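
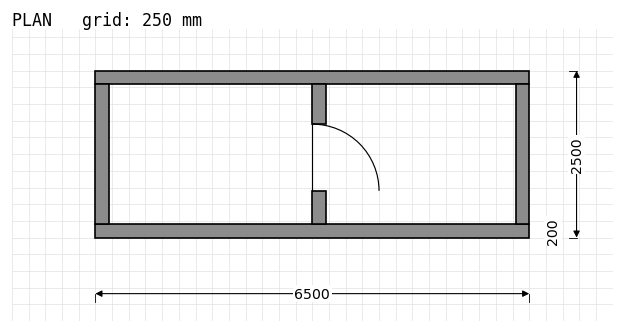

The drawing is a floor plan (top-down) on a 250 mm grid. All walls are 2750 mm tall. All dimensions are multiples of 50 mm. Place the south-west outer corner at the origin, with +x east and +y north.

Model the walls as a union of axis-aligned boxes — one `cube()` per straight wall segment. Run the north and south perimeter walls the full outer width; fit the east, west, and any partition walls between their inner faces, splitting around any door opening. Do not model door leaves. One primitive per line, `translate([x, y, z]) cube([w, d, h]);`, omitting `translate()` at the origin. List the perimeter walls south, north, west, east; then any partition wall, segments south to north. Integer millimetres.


cube([6500, 200, 2750]);
translate([0, 2300, 0]) cube([6500, 200, 2750]);
translate([0, 200, 0]) cube([200, 2100, 2750]);
translate([6300, 200, 0]) cube([200, 2100, 2750]);
translate([3250, 200, 0]) cube([200, 500, 2750]);
translate([3250, 1700, 0]) cube([200, 600, 2750]);


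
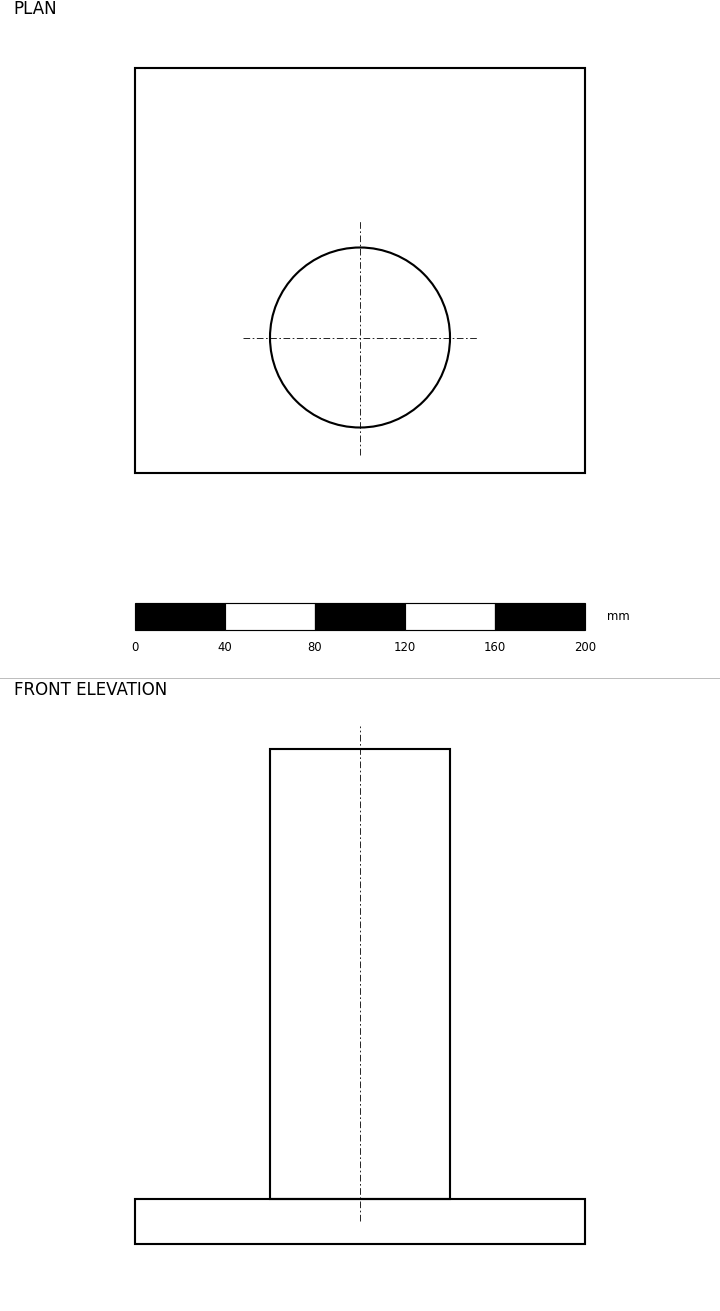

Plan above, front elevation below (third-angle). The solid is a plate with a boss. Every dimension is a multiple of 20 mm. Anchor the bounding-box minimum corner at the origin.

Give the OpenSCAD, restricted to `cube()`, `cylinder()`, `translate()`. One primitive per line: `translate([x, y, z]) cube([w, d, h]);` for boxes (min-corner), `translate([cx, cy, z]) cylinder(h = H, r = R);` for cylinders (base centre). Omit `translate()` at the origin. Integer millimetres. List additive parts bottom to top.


cube([200, 180, 20]);
translate([100, 60, 20]) cylinder(h = 200, r = 40);


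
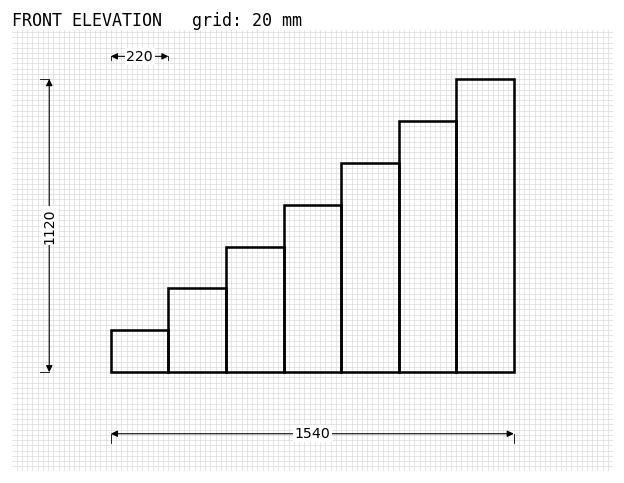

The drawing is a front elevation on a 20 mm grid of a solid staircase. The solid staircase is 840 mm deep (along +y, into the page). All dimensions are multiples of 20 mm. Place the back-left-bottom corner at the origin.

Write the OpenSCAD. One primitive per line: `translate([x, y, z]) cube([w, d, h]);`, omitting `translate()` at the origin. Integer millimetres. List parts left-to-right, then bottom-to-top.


cube([220, 840, 160]);
translate([220, 0, 0]) cube([220, 840, 320]);
translate([440, 0, 0]) cube([220, 840, 480]);
translate([660, 0, 0]) cube([220, 840, 640]);
translate([880, 0, 0]) cube([220, 840, 800]);
translate([1100, 0, 0]) cube([220, 840, 960]);
translate([1320, 0, 0]) cube([220, 840, 1120]);


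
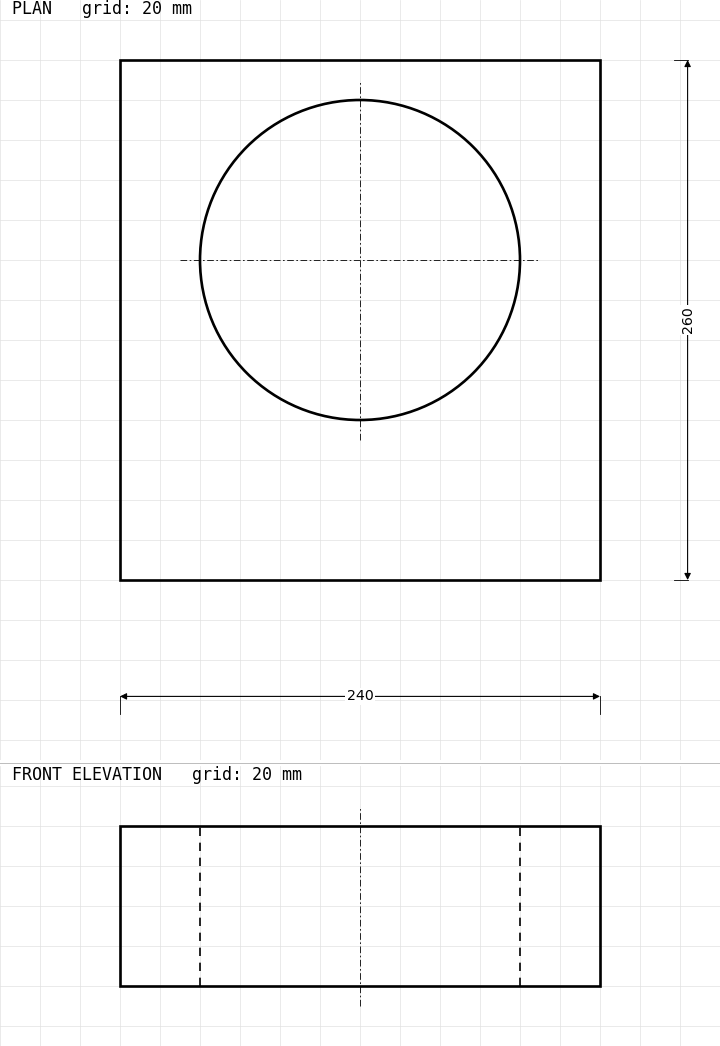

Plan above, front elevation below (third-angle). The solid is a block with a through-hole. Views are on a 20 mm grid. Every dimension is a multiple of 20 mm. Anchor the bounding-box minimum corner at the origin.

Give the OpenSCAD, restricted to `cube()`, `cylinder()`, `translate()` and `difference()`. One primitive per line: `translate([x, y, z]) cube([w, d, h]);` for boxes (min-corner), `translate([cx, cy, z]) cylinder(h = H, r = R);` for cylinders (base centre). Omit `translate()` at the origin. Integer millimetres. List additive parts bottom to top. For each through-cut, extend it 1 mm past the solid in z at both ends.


difference() {
  cube([240, 260, 80]);
  translate([120, 160, -1]) cylinder(h = 82, r = 80);
}


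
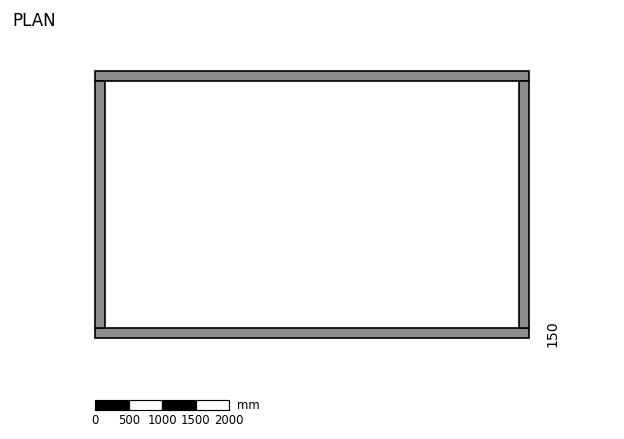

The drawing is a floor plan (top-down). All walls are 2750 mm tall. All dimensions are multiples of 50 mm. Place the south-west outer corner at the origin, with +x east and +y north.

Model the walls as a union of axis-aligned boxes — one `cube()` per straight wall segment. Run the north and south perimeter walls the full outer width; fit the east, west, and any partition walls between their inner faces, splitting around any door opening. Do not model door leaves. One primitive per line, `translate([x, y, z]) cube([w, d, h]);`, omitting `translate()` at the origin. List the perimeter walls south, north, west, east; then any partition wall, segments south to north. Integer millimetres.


cube([6500, 150, 2750]);
translate([0, 3850, 0]) cube([6500, 150, 2750]);
translate([0, 150, 0]) cube([150, 3700, 2750]);
translate([6350, 150, 0]) cube([150, 3700, 2750]);


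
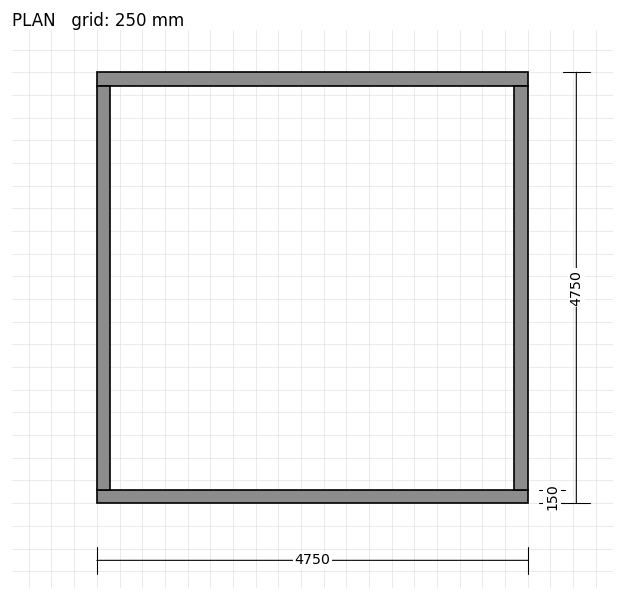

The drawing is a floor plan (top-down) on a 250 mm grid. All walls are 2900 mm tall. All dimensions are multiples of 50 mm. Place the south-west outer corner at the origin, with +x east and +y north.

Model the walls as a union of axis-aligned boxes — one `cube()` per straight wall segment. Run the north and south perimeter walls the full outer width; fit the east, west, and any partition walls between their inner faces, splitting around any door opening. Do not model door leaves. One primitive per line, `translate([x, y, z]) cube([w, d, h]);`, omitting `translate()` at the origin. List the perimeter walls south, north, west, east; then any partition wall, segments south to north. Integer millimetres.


cube([4750, 150, 2900]);
translate([0, 4600, 0]) cube([4750, 150, 2900]);
translate([0, 150, 0]) cube([150, 4450, 2900]);
translate([4600, 150, 0]) cube([150, 4450, 2900]);


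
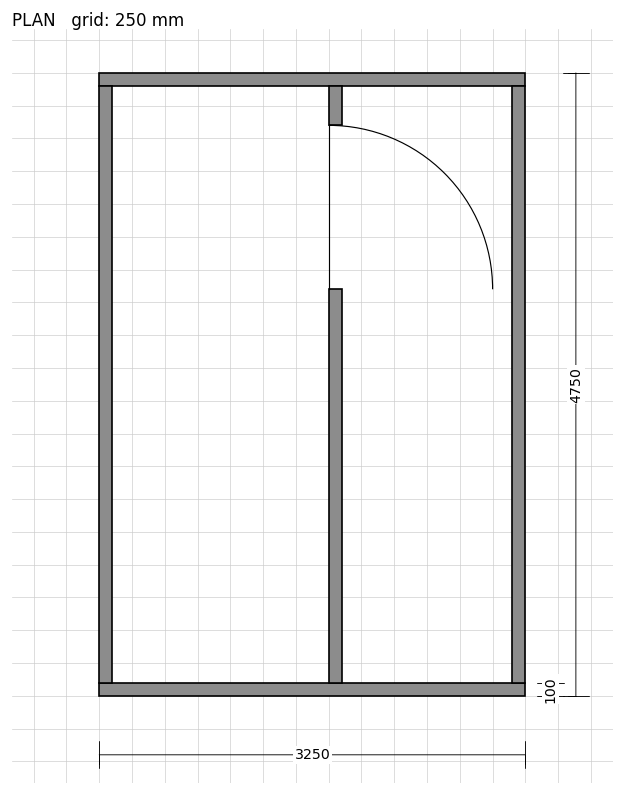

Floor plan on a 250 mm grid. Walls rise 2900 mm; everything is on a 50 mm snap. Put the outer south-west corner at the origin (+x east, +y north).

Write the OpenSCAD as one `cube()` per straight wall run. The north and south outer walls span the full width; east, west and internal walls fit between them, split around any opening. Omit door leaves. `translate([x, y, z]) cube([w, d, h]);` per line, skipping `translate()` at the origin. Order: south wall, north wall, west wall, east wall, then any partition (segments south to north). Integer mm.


cube([3250, 100, 2900]);
translate([0, 4650, 0]) cube([3250, 100, 2900]);
translate([0, 100, 0]) cube([100, 4550, 2900]);
translate([3150, 100, 0]) cube([100, 4550, 2900]);
translate([1750, 100, 0]) cube([100, 3000, 2900]);
translate([1750, 4350, 0]) cube([100, 300, 2900]);


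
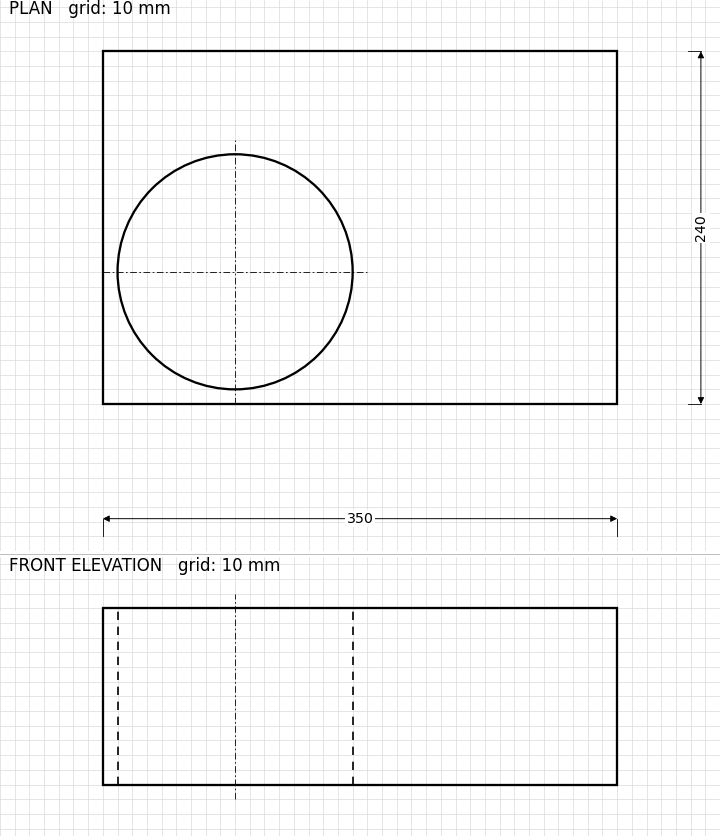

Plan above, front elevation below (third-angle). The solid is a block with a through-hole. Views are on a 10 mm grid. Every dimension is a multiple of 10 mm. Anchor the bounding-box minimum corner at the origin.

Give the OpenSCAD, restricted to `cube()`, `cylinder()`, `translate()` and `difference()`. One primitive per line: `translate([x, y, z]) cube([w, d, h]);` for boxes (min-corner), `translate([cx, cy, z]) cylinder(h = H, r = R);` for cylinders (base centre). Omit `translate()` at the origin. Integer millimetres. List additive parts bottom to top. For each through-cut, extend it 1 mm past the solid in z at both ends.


difference() {
  cube([350, 240, 120]);
  translate([90, 90, -1]) cylinder(h = 122, r = 80);
}


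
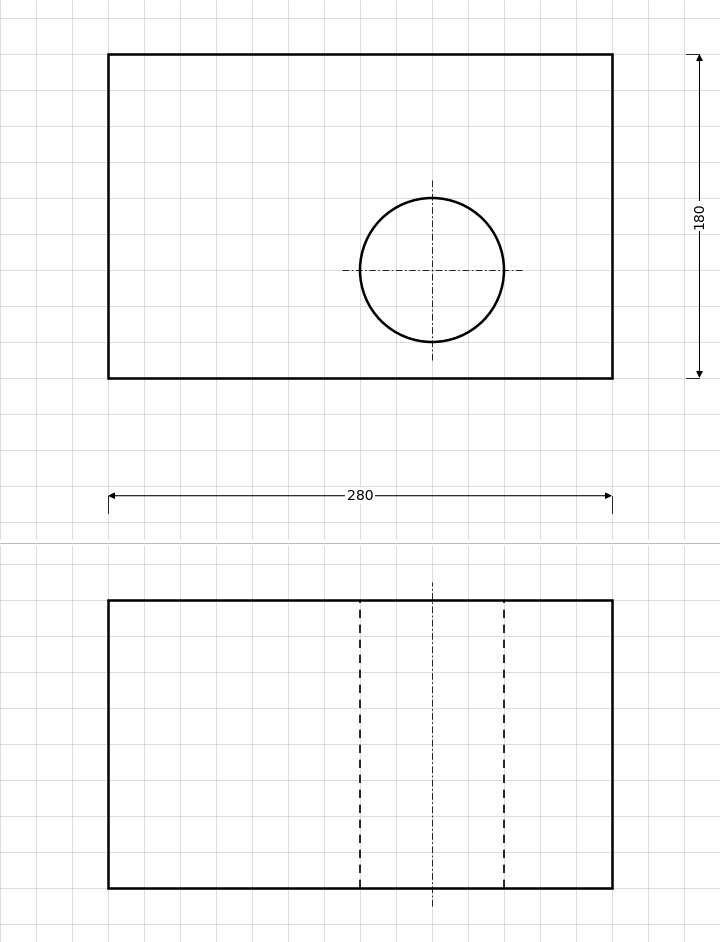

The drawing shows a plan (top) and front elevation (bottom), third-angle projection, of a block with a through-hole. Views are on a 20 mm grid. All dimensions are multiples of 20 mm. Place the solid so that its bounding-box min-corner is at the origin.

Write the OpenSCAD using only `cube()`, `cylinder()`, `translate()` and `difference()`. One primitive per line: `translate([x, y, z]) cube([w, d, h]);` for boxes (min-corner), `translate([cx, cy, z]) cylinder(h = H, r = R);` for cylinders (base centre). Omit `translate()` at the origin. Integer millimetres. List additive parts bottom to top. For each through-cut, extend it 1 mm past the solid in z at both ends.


difference() {
  cube([280, 180, 160]);
  translate([180, 60, -1]) cylinder(h = 162, r = 40);
}


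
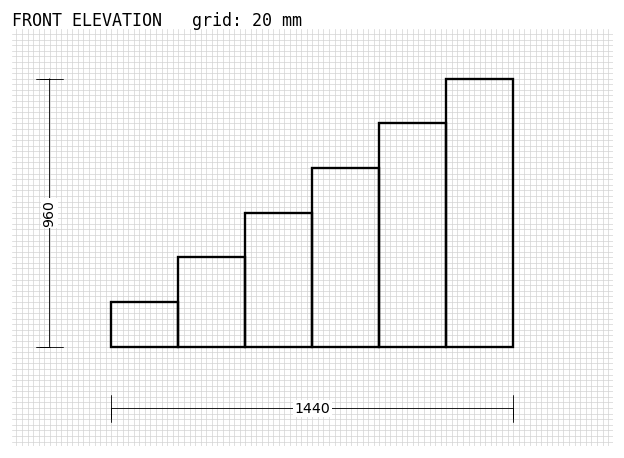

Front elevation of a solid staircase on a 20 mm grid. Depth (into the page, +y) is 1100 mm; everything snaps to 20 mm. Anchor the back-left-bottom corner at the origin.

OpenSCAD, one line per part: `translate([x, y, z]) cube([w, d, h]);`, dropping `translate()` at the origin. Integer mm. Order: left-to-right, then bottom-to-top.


cube([240, 1100, 160]);
translate([240, 0, 0]) cube([240, 1100, 320]);
translate([480, 0, 0]) cube([240, 1100, 480]);
translate([720, 0, 0]) cube([240, 1100, 640]);
translate([960, 0, 0]) cube([240, 1100, 800]);
translate([1200, 0, 0]) cube([240, 1100, 960]);


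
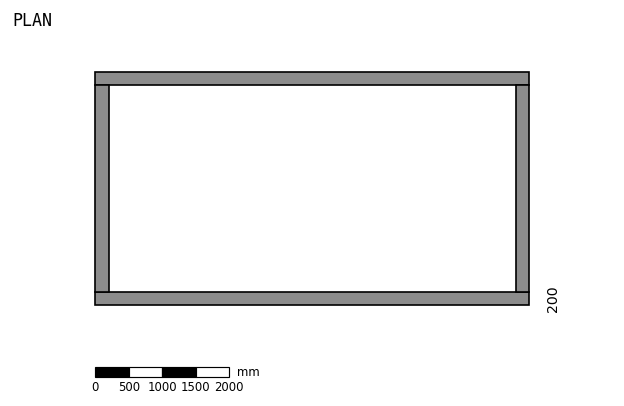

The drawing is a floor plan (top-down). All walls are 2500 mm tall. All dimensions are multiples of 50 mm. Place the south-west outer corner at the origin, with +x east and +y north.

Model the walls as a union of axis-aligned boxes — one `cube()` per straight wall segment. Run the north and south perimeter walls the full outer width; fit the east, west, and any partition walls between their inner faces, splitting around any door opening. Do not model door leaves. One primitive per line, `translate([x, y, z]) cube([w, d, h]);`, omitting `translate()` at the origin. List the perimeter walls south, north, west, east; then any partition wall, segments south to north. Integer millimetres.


cube([6500, 200, 2500]);
translate([0, 3300, 0]) cube([6500, 200, 2500]);
translate([0, 200, 0]) cube([200, 3100, 2500]);
translate([6300, 200, 0]) cube([200, 3100, 2500]);


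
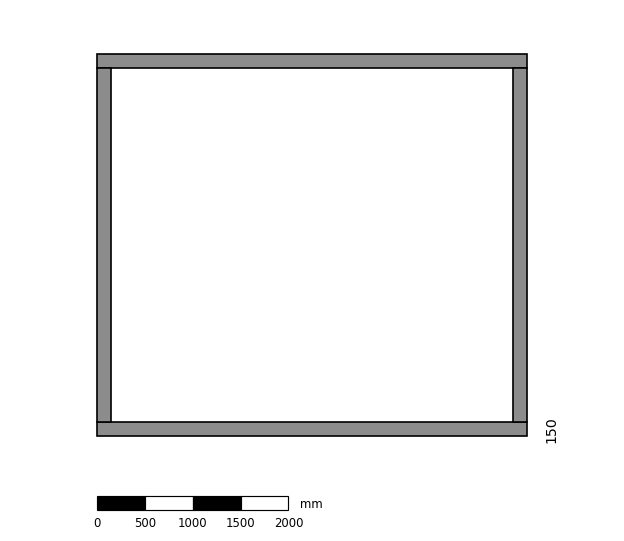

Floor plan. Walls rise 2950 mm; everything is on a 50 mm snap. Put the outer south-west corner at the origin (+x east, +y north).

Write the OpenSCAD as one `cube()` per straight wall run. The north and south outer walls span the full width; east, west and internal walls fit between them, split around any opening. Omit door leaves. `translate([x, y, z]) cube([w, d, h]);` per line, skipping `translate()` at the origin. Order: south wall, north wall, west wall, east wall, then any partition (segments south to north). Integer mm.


cube([4500, 150, 2950]);
translate([0, 3850, 0]) cube([4500, 150, 2950]);
translate([0, 150, 0]) cube([150, 3700, 2950]);
translate([4350, 150, 0]) cube([150, 3700, 2950]);


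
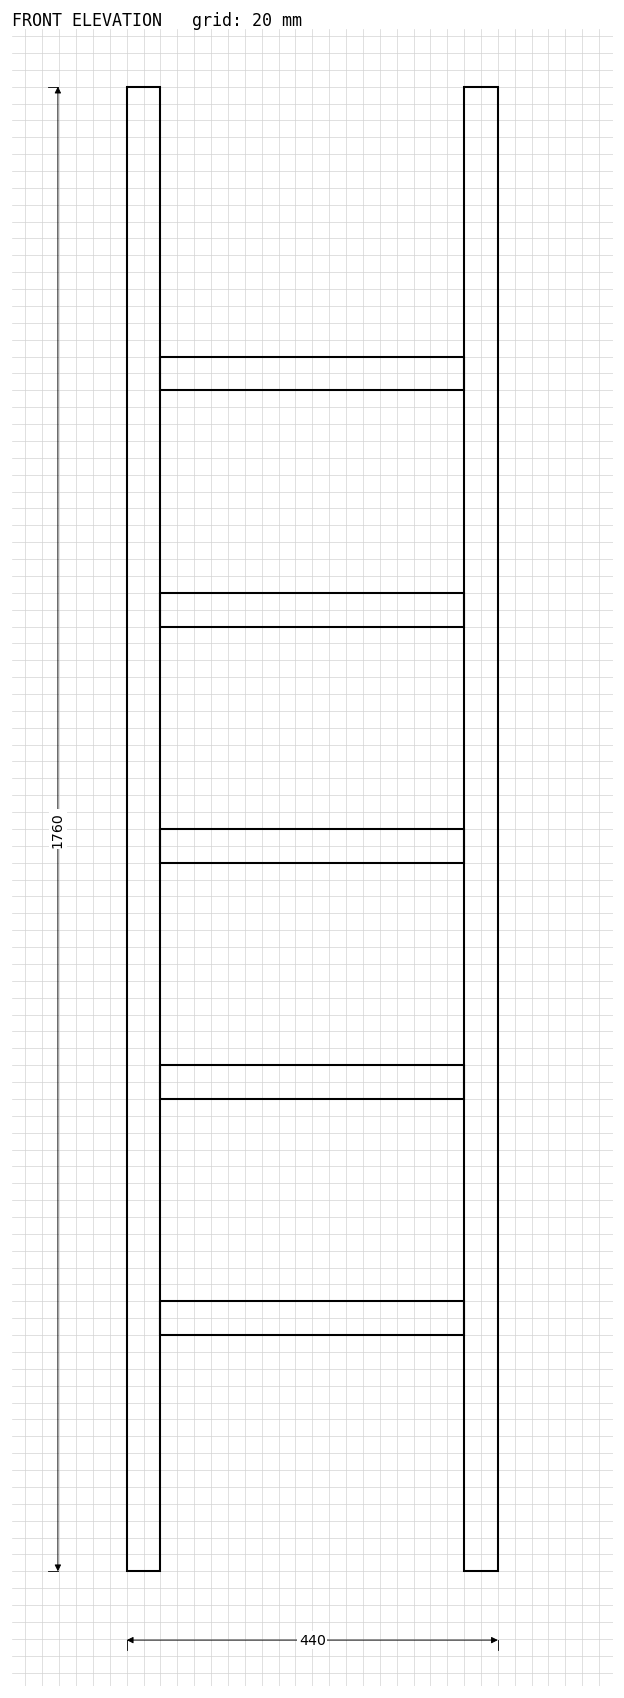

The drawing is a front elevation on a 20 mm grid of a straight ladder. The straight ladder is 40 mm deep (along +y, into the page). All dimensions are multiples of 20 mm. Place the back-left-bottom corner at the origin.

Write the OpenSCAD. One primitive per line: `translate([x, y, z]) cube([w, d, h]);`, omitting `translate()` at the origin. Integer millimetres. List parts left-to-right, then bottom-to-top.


cube([40, 40, 1760]);
translate([40, 0, 280]) cube([360, 40, 40]);
translate([40, 0, 560]) cube([360, 40, 40]);
translate([40, 0, 840]) cube([360, 40, 40]);
translate([40, 0, 1120]) cube([360, 40, 40]);
translate([40, 0, 1400]) cube([360, 40, 40]);
translate([400, 0, 0]) cube([40, 40, 1760]);


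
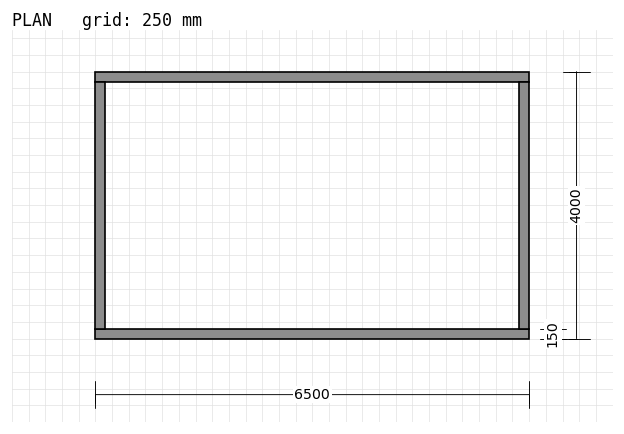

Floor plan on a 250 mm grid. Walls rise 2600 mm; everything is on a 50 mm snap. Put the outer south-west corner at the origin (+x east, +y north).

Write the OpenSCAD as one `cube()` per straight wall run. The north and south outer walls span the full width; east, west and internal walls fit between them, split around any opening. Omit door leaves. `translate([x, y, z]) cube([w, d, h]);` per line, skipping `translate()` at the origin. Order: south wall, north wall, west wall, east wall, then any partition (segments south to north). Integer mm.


cube([6500, 150, 2600]);
translate([0, 3850, 0]) cube([6500, 150, 2600]);
translate([0, 150, 0]) cube([150, 3700, 2600]);
translate([6350, 150, 0]) cube([150, 3700, 2600]);


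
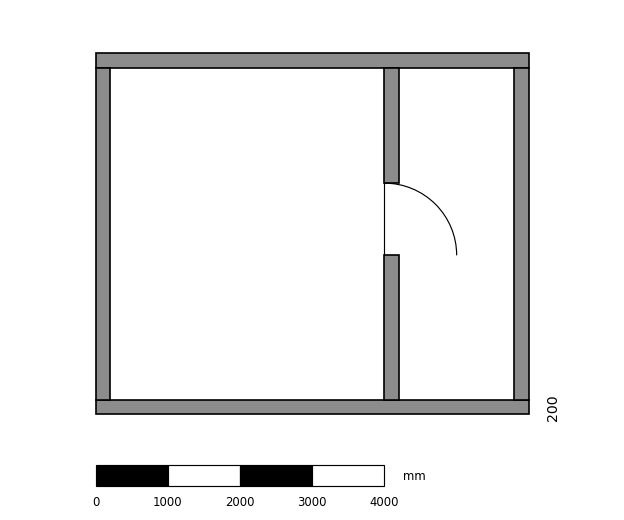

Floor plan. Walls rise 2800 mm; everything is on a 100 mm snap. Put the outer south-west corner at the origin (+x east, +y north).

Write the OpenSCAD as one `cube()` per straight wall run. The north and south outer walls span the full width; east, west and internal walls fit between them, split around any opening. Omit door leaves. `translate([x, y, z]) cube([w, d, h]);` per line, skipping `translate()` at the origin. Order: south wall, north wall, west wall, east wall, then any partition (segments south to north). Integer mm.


cube([6000, 200, 2800]);
translate([0, 4800, 0]) cube([6000, 200, 2800]);
translate([0, 200, 0]) cube([200, 4600, 2800]);
translate([5800, 200, 0]) cube([200, 4600, 2800]);
translate([4000, 200, 0]) cube([200, 2000, 2800]);
translate([4000, 3200, 0]) cube([200, 1600, 2800]);


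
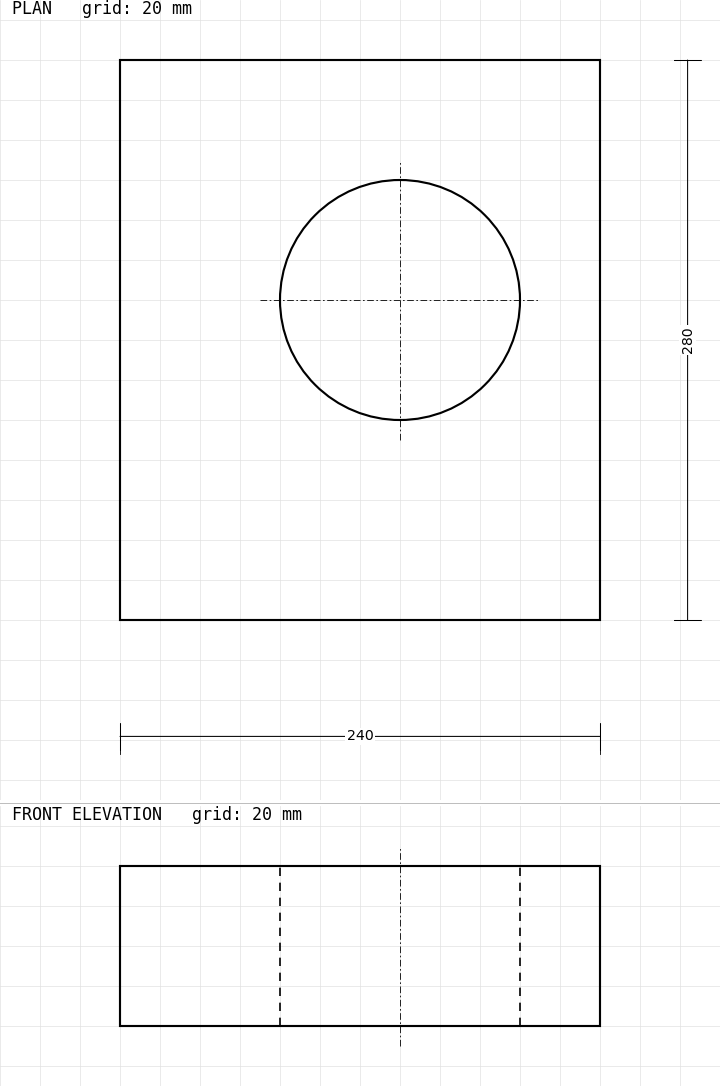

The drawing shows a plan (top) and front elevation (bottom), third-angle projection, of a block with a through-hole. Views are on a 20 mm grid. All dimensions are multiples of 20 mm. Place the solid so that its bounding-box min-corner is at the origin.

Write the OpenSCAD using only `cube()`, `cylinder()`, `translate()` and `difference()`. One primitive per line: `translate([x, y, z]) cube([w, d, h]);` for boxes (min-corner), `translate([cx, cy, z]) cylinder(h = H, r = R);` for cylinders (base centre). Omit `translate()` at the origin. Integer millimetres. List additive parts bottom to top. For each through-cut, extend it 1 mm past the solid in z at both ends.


difference() {
  cube([240, 280, 80]);
  translate([140, 160, -1]) cylinder(h = 82, r = 60);
}


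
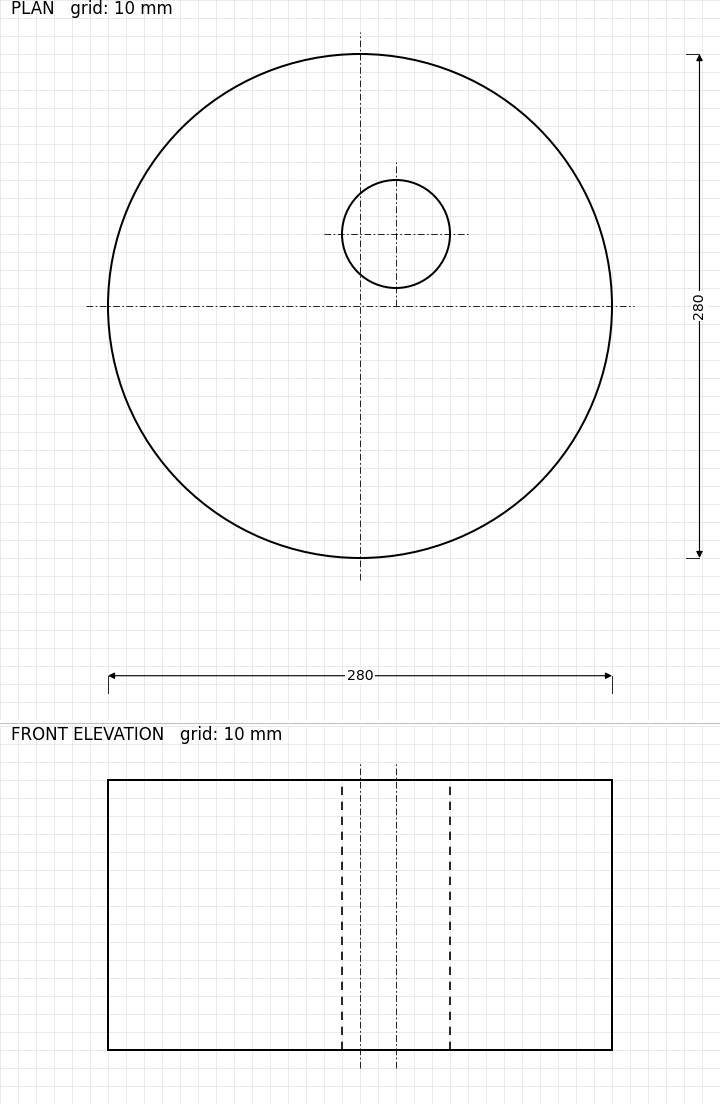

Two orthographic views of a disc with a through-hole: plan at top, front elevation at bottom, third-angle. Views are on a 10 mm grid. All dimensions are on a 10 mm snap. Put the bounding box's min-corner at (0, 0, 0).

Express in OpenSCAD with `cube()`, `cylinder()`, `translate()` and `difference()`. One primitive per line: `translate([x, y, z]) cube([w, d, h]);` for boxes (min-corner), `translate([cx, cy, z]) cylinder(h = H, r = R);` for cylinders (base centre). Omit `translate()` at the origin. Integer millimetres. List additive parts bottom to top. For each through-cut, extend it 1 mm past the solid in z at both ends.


difference() {
  translate([140, 140, 0]) cylinder(h = 150, r = 140);
  translate([160, 180, -1]) cylinder(h = 152, r = 30);
}


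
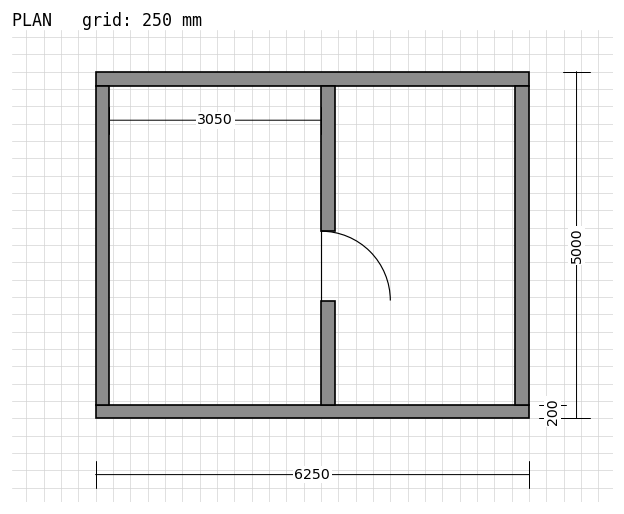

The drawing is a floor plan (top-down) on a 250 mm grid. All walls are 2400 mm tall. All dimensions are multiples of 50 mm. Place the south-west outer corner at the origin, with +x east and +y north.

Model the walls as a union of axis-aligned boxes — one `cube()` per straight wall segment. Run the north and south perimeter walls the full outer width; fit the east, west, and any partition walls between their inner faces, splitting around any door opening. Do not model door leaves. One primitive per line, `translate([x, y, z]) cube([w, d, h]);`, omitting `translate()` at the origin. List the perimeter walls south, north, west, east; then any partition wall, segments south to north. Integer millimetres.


cube([6250, 200, 2400]);
translate([0, 4800, 0]) cube([6250, 200, 2400]);
translate([0, 200, 0]) cube([200, 4600, 2400]);
translate([6050, 200, 0]) cube([200, 4600, 2400]);
translate([3250, 200, 0]) cube([200, 1500, 2400]);
translate([3250, 2700, 0]) cube([200, 2100, 2400]);


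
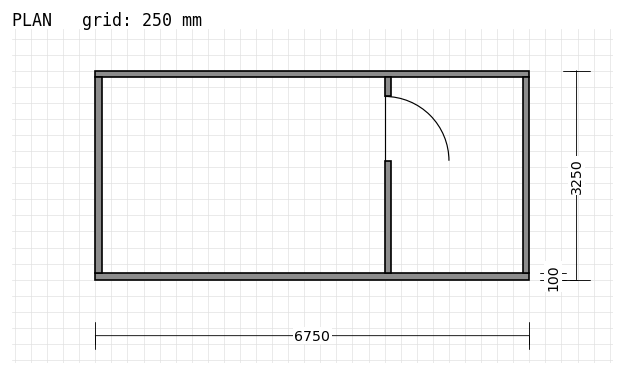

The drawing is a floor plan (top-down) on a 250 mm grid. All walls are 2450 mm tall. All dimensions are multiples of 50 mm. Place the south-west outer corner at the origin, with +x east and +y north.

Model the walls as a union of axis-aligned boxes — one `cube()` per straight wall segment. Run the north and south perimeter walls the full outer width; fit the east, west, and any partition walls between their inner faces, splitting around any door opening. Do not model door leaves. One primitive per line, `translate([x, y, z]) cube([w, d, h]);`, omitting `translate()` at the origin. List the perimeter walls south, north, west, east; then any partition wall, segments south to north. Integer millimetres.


cube([6750, 100, 2450]);
translate([0, 3150, 0]) cube([6750, 100, 2450]);
translate([0, 100, 0]) cube([100, 3050, 2450]);
translate([6650, 100, 0]) cube([100, 3050, 2450]);
translate([4500, 100, 0]) cube([100, 1750, 2450]);
translate([4500, 2850, 0]) cube([100, 300, 2450]);


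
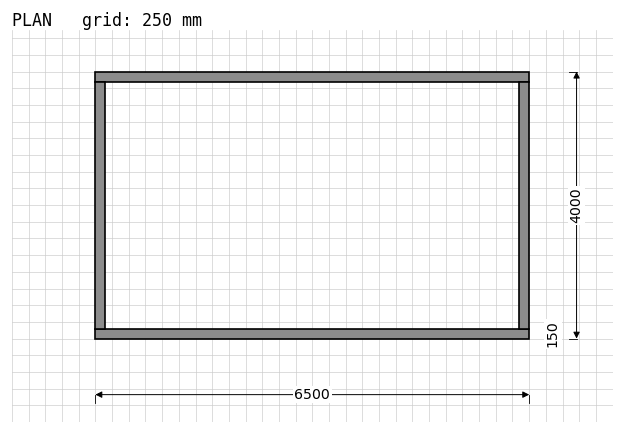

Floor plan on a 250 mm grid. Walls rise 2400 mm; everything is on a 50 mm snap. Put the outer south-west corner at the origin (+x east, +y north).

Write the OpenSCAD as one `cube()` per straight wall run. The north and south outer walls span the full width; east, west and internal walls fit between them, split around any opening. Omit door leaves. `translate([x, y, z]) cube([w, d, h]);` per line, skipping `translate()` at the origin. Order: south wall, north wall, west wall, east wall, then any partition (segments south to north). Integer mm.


cube([6500, 150, 2400]);
translate([0, 3850, 0]) cube([6500, 150, 2400]);
translate([0, 150, 0]) cube([150, 3700, 2400]);
translate([6350, 150, 0]) cube([150, 3700, 2400]);


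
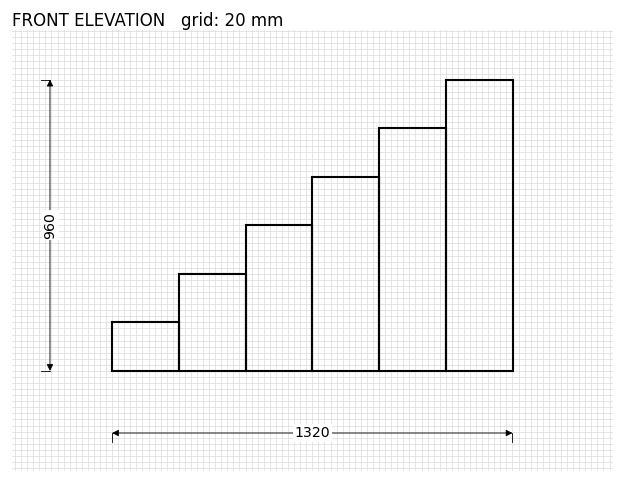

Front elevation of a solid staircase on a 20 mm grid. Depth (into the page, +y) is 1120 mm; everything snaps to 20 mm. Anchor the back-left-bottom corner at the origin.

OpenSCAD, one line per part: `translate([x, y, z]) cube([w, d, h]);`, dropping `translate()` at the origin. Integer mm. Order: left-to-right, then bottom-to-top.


cube([220, 1120, 160]);
translate([220, 0, 0]) cube([220, 1120, 320]);
translate([440, 0, 0]) cube([220, 1120, 480]);
translate([660, 0, 0]) cube([220, 1120, 640]);
translate([880, 0, 0]) cube([220, 1120, 800]);
translate([1100, 0, 0]) cube([220, 1120, 960]);


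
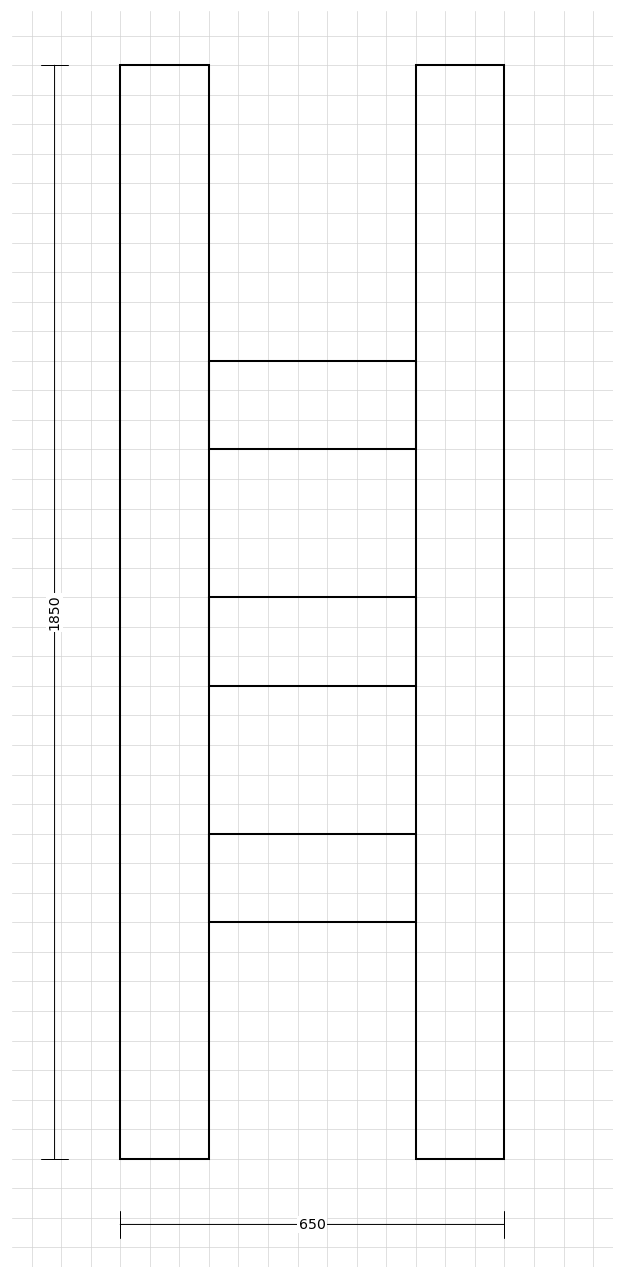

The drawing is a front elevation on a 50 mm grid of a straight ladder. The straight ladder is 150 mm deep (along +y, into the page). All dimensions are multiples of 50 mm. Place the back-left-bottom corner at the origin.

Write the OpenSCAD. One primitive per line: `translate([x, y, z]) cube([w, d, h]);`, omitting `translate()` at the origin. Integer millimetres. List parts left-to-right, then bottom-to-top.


cube([150, 150, 1850]);
translate([150, 0, 400]) cube([350, 150, 150]);
translate([150, 0, 800]) cube([350, 150, 150]);
translate([150, 0, 1200]) cube([350, 150, 150]);
translate([500, 0, 0]) cube([150, 150, 1850]);


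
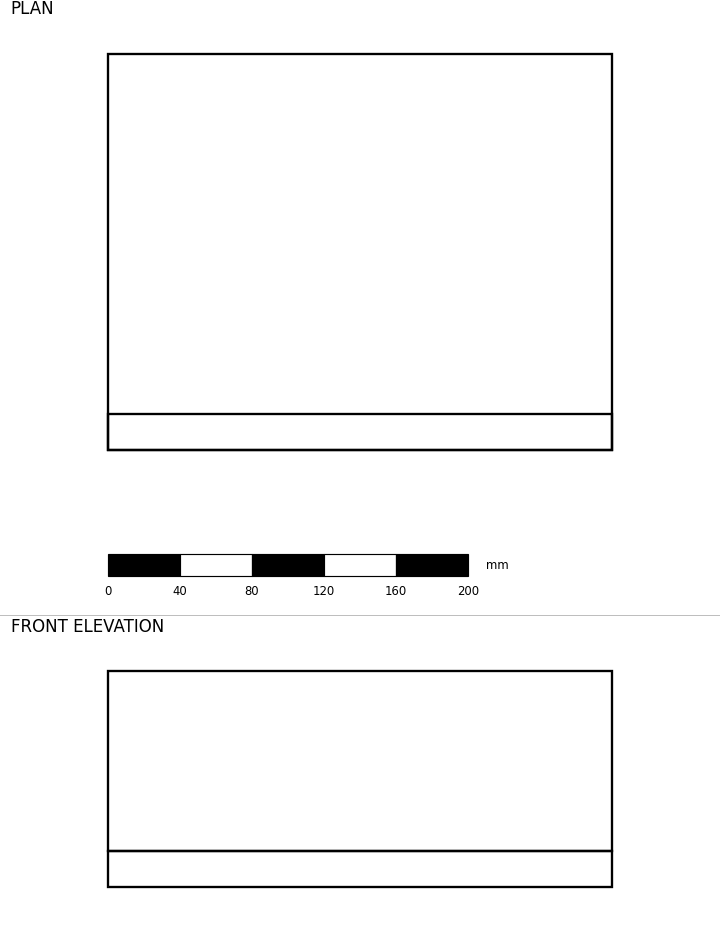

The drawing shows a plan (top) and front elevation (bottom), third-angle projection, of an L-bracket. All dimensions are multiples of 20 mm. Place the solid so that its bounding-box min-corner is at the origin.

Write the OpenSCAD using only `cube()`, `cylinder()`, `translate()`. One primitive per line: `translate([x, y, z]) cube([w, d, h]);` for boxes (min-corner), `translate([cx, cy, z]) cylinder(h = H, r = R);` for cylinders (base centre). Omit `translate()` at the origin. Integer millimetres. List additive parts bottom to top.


cube([280, 220, 20]);
translate([0, 0, 20]) cube([280, 20, 100]);


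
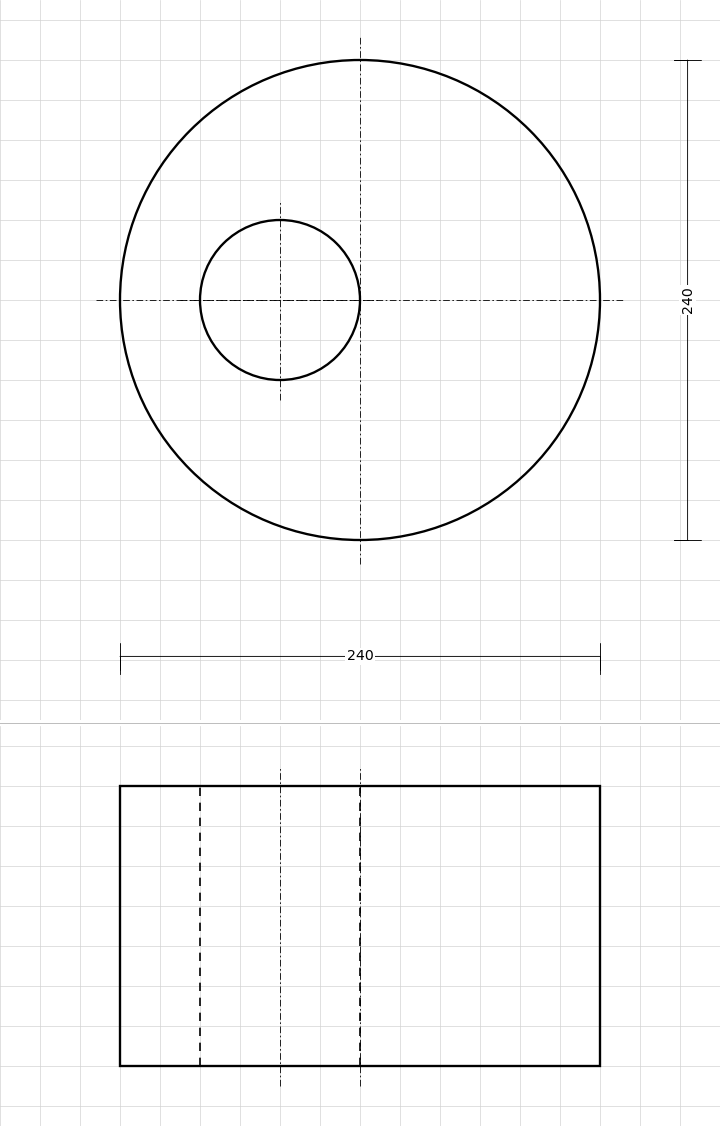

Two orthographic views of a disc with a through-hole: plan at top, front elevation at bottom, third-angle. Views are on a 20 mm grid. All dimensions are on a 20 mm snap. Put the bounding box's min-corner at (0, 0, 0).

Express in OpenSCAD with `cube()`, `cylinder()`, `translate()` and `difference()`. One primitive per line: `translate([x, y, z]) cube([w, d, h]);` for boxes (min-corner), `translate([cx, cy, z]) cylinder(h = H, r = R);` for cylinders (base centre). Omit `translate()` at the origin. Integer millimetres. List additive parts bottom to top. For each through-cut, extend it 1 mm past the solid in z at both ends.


difference() {
  translate([120, 120, 0]) cylinder(h = 140, r = 120);
  translate([80, 120, -1]) cylinder(h = 142, r = 40);
}


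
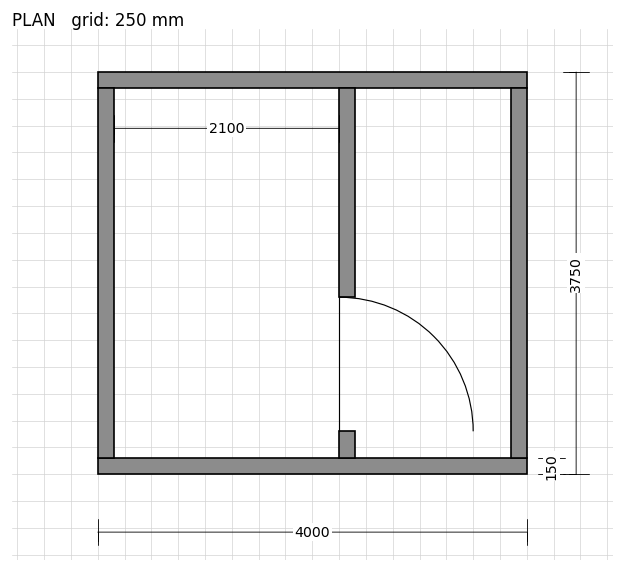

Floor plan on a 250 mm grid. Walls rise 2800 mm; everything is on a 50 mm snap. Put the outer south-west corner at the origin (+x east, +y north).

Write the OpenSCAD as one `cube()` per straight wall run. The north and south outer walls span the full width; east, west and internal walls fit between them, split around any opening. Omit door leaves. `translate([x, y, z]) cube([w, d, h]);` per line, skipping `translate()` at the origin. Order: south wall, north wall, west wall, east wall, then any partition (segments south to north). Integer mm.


cube([4000, 150, 2800]);
translate([0, 3600, 0]) cube([4000, 150, 2800]);
translate([0, 150, 0]) cube([150, 3450, 2800]);
translate([3850, 150, 0]) cube([150, 3450, 2800]);
translate([2250, 150, 0]) cube([150, 250, 2800]);
translate([2250, 1650, 0]) cube([150, 1950, 2800]);


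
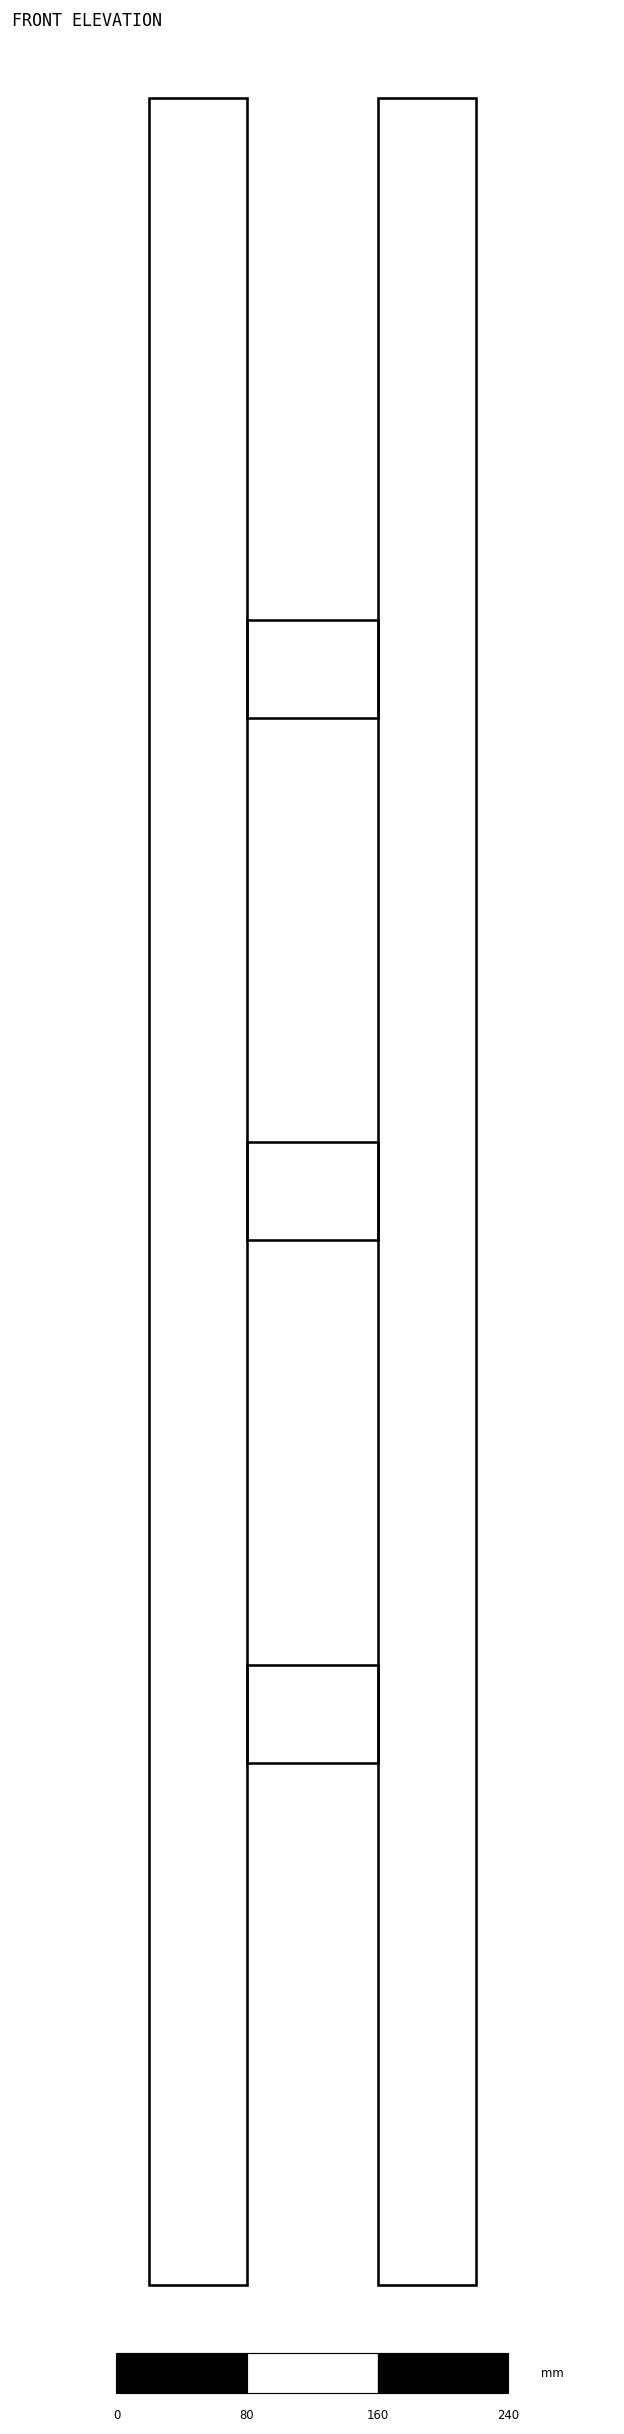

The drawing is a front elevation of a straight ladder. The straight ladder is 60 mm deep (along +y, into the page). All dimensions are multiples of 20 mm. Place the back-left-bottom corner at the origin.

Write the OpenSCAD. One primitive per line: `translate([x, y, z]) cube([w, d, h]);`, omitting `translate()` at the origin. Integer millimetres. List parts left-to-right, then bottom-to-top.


cube([60, 60, 1340]);
translate([60, 0, 320]) cube([80, 60, 60]);
translate([60, 0, 640]) cube([80, 60, 60]);
translate([60, 0, 960]) cube([80, 60, 60]);
translate([140, 0, 0]) cube([60, 60, 1340]);


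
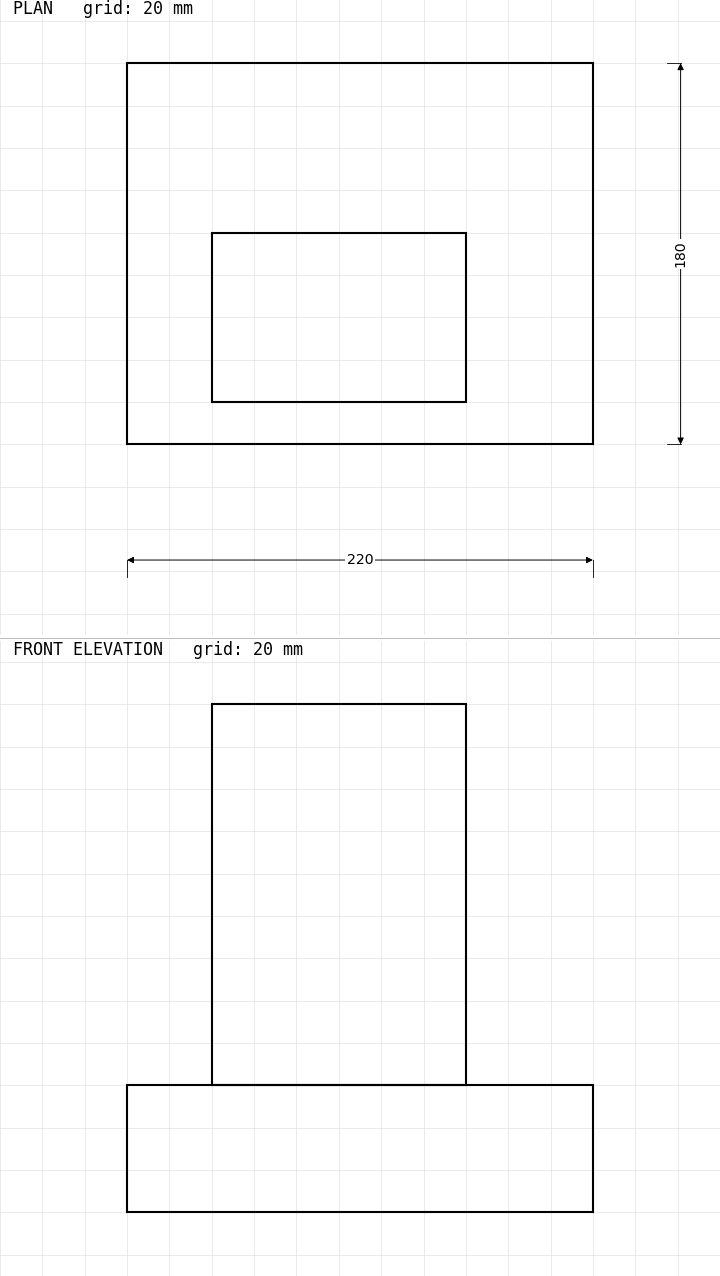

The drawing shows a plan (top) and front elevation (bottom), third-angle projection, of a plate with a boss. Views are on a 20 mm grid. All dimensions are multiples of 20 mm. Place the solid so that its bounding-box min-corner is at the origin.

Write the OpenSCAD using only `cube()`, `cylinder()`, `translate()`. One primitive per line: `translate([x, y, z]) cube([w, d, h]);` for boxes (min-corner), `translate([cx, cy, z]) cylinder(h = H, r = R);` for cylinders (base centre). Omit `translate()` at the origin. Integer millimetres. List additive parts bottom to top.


cube([220, 180, 60]);
translate([40, 20, 60]) cube([120, 80, 180]);


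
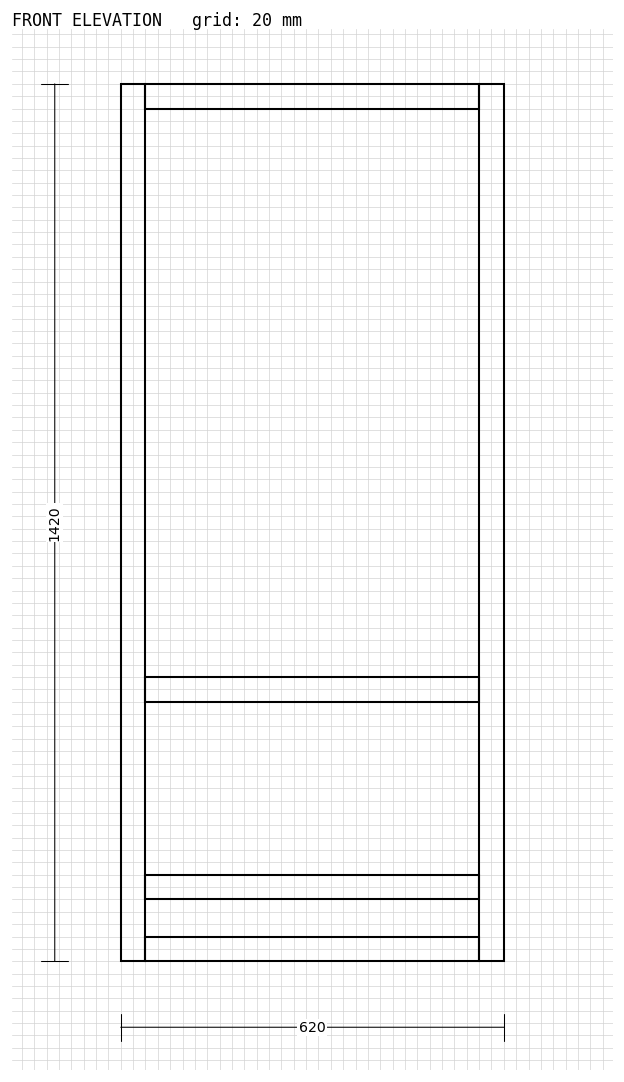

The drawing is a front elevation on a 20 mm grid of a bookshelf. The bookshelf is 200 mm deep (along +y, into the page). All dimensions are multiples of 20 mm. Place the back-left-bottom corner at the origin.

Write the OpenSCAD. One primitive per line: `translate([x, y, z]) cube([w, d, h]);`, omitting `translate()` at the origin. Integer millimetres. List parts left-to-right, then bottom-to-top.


cube([40, 200, 1420]);
translate([40, 0, 0]) cube([540, 200, 40]);
translate([40, 0, 100]) cube([540, 200, 40]);
translate([40, 0, 420]) cube([540, 200, 40]);
translate([40, 0, 1380]) cube([540, 200, 40]);
translate([580, 0, 0]) cube([40, 200, 1420]);


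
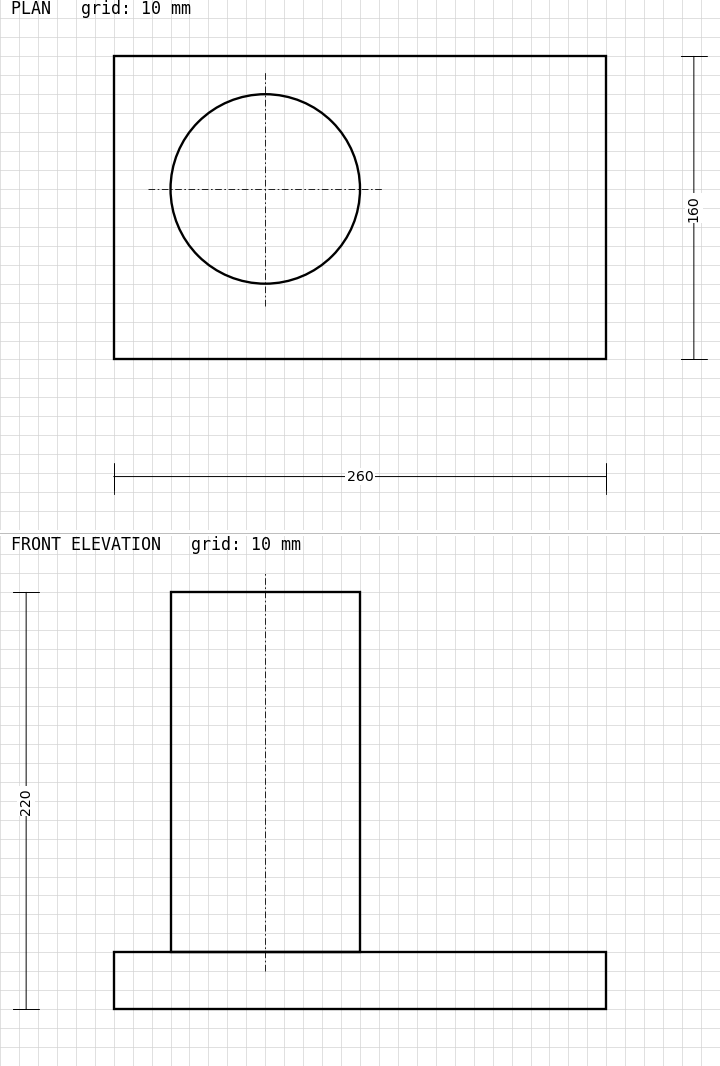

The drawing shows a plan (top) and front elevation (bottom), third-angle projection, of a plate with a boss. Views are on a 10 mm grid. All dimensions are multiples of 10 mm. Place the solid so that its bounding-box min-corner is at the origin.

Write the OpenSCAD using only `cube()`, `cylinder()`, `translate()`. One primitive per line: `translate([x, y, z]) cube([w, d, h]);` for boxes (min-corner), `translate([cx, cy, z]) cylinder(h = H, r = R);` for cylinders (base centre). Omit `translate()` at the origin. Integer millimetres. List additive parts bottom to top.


cube([260, 160, 30]);
translate([80, 90, 30]) cylinder(h = 190, r = 50);


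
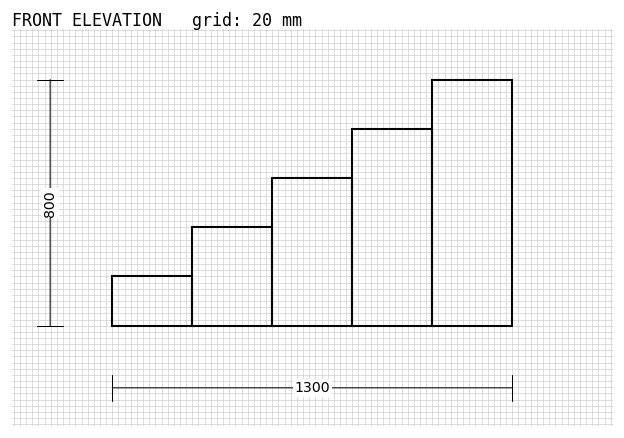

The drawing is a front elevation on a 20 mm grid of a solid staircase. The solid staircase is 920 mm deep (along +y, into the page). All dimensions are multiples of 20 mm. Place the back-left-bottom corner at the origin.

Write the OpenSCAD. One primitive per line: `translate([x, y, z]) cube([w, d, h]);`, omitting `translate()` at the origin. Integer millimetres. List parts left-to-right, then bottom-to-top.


cube([260, 920, 160]);
translate([260, 0, 0]) cube([260, 920, 320]);
translate([520, 0, 0]) cube([260, 920, 480]);
translate([780, 0, 0]) cube([260, 920, 640]);
translate([1040, 0, 0]) cube([260, 920, 800]);


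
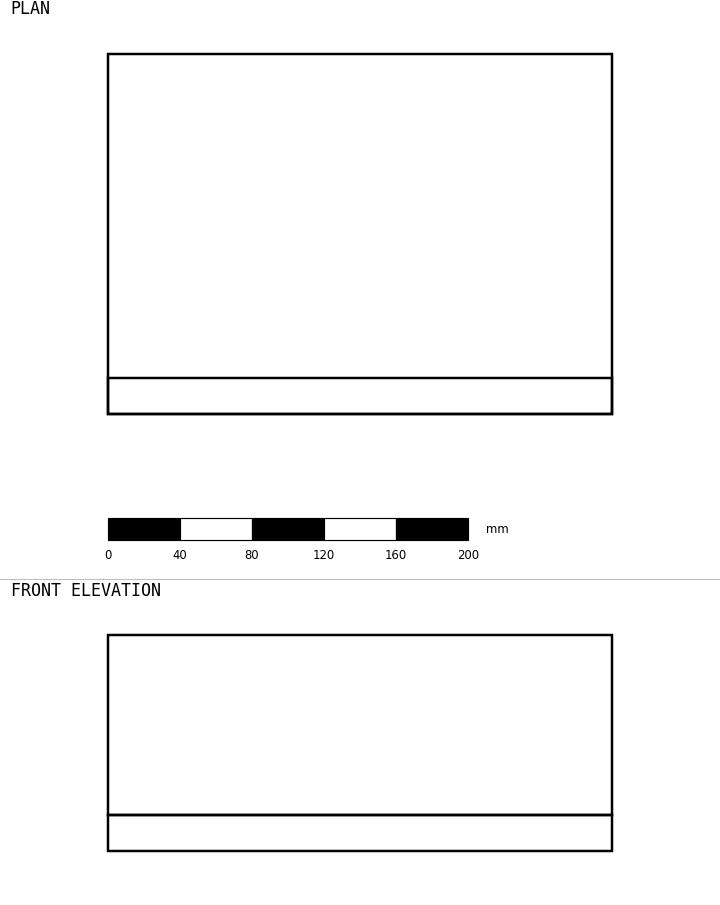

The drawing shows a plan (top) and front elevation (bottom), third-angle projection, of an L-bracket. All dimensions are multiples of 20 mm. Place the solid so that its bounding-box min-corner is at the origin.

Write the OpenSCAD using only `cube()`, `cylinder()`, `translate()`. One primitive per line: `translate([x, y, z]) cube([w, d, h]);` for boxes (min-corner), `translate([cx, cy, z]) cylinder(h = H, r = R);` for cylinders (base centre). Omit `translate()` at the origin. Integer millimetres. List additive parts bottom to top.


cube([280, 200, 20]);
translate([0, 0, 20]) cube([280, 20, 100]);


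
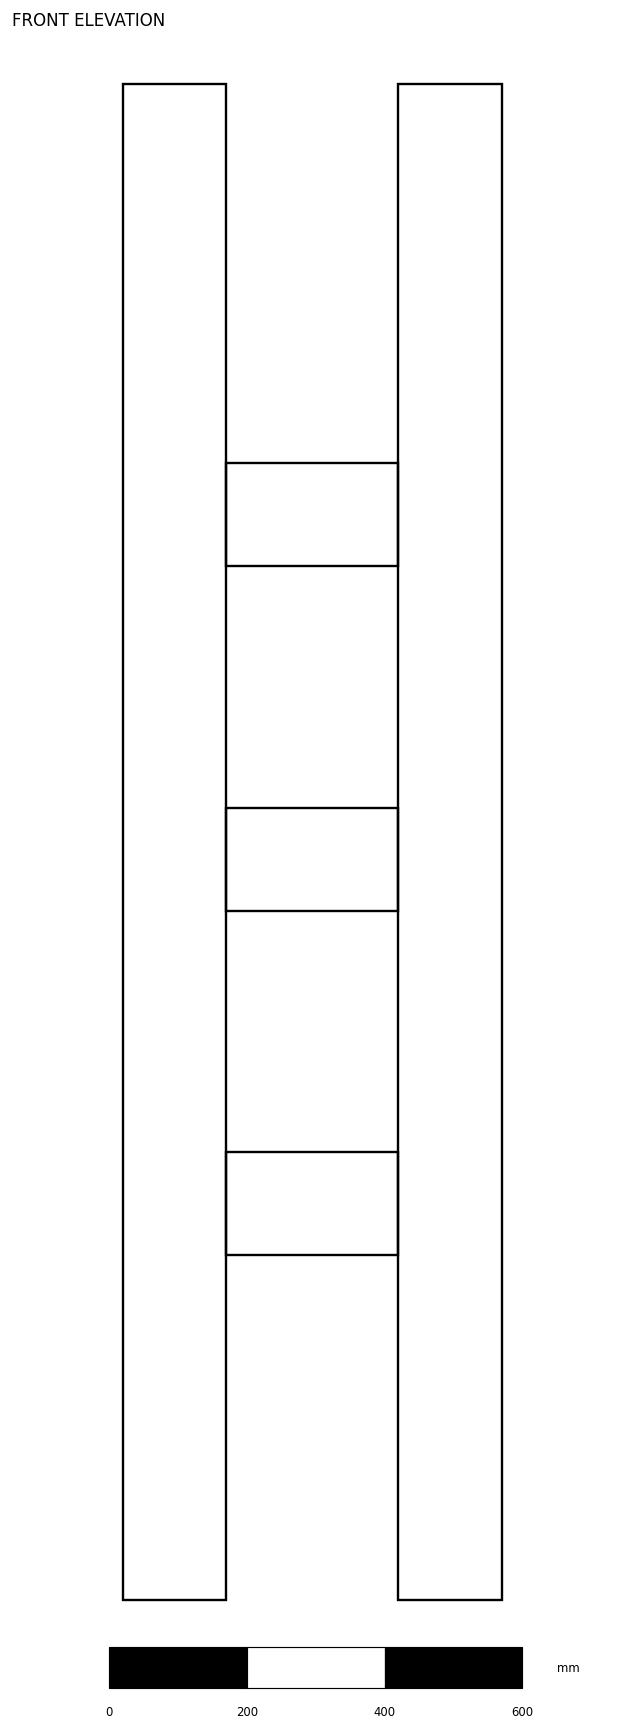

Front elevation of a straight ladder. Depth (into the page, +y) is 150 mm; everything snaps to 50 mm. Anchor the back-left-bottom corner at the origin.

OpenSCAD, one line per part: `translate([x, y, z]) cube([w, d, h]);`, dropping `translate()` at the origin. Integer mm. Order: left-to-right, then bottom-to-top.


cube([150, 150, 2200]);
translate([150, 0, 500]) cube([250, 150, 150]);
translate([150, 0, 1000]) cube([250, 150, 150]);
translate([150, 0, 1500]) cube([250, 150, 150]);
translate([400, 0, 0]) cube([150, 150, 2200]);


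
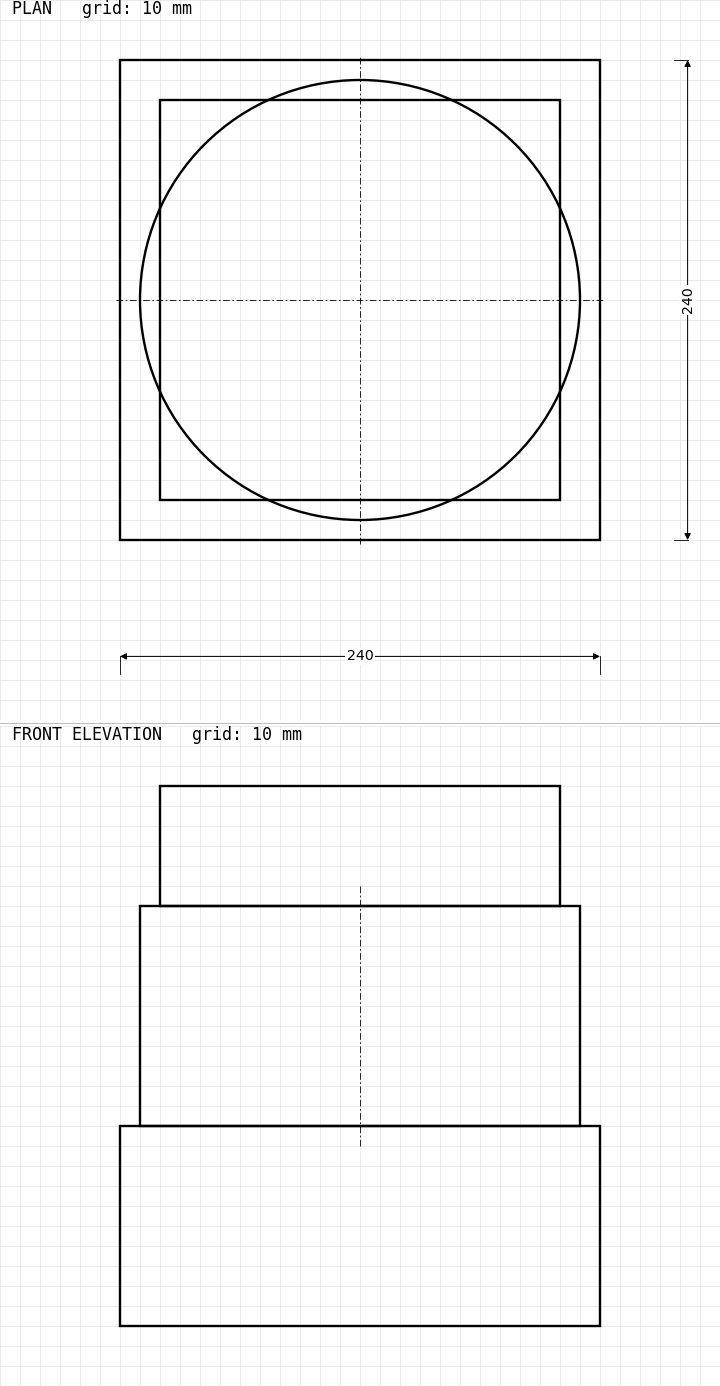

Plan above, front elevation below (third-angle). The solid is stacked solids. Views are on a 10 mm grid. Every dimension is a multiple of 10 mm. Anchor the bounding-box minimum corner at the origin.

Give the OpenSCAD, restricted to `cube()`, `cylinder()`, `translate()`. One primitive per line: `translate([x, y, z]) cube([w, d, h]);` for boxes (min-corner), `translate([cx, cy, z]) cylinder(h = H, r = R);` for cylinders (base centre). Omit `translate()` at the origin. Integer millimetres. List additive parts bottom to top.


cube([240, 240, 100]);
translate([120, 120, 100]) cylinder(h = 110, r = 110);
translate([20, 20, 210]) cube([200, 200, 60]);


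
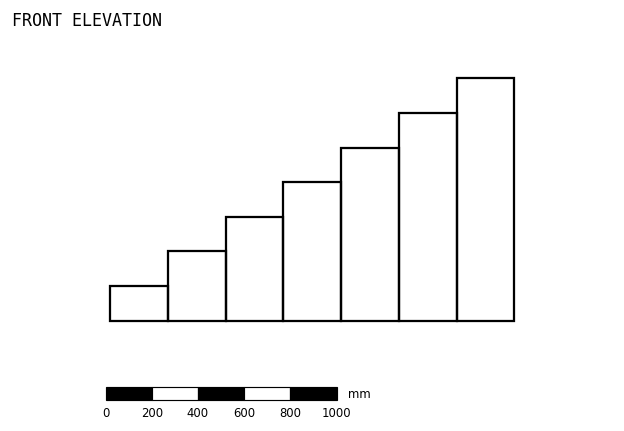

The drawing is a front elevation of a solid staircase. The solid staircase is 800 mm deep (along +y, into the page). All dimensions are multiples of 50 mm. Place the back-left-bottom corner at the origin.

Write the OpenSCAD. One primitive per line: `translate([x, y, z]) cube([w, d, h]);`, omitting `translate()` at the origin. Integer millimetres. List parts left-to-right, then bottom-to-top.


cube([250, 800, 150]);
translate([250, 0, 0]) cube([250, 800, 300]);
translate([500, 0, 0]) cube([250, 800, 450]);
translate([750, 0, 0]) cube([250, 800, 600]);
translate([1000, 0, 0]) cube([250, 800, 750]);
translate([1250, 0, 0]) cube([250, 800, 900]);
translate([1500, 0, 0]) cube([250, 800, 1050]);


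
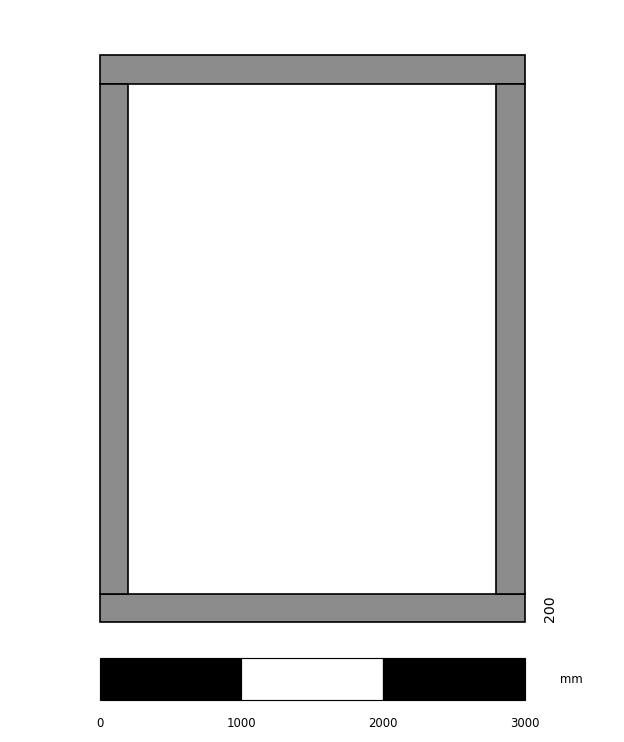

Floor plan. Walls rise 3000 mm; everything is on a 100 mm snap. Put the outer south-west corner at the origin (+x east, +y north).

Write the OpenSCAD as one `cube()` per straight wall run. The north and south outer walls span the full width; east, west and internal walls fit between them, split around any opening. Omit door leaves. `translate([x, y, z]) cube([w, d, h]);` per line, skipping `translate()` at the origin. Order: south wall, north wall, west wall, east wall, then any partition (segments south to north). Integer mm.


cube([3000, 200, 3000]);
translate([0, 3800, 0]) cube([3000, 200, 3000]);
translate([0, 200, 0]) cube([200, 3600, 3000]);
translate([2800, 200, 0]) cube([200, 3600, 3000]);


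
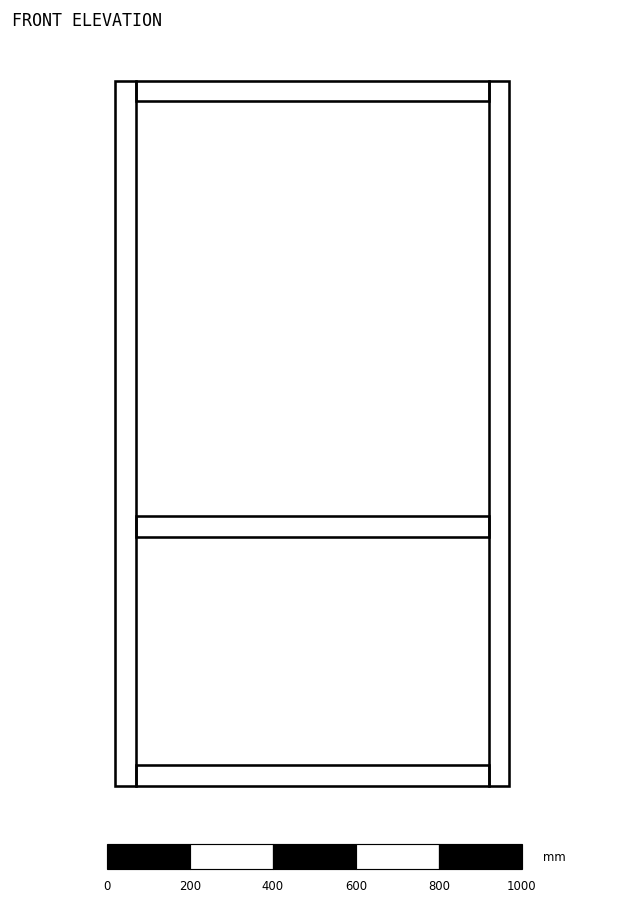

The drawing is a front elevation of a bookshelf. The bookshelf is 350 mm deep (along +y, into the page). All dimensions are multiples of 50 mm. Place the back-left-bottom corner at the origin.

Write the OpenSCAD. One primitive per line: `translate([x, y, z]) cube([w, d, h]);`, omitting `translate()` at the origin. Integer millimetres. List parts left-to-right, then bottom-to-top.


cube([50, 350, 1700]);
translate([50, 0, 0]) cube([850, 350, 50]);
translate([50, 0, 600]) cube([850, 350, 50]);
translate([50, 0, 1650]) cube([850, 350, 50]);
translate([900, 0, 0]) cube([50, 350, 1700]);


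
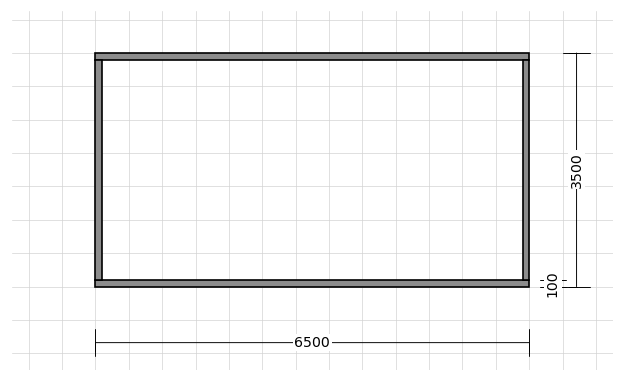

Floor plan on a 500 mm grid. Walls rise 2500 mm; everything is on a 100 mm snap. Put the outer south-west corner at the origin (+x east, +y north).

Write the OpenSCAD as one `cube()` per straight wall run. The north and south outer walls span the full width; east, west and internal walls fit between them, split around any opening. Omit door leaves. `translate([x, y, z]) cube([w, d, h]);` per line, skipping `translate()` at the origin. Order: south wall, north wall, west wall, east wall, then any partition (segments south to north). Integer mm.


cube([6500, 100, 2500]);
translate([0, 3400, 0]) cube([6500, 100, 2500]);
translate([0, 100, 0]) cube([100, 3300, 2500]);
translate([6400, 100, 0]) cube([100, 3300, 2500]);


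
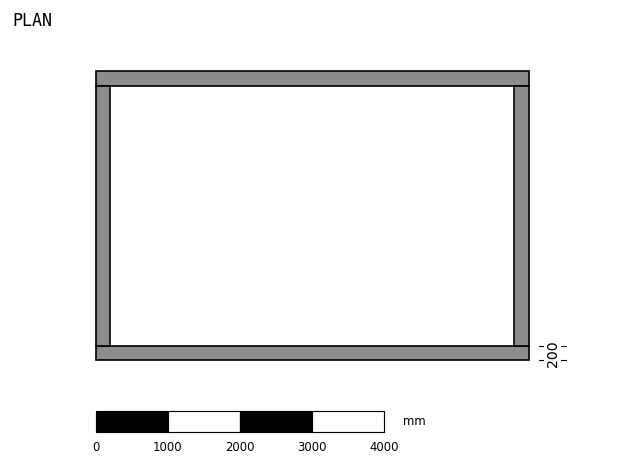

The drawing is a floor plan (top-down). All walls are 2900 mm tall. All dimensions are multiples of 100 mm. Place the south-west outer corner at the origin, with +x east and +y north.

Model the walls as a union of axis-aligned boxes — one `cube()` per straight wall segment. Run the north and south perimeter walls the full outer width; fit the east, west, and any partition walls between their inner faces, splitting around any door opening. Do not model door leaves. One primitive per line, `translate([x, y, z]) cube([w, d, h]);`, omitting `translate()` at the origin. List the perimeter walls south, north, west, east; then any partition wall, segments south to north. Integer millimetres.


cube([6000, 200, 2900]);
translate([0, 3800, 0]) cube([6000, 200, 2900]);
translate([0, 200, 0]) cube([200, 3600, 2900]);
translate([5800, 200, 0]) cube([200, 3600, 2900]);
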